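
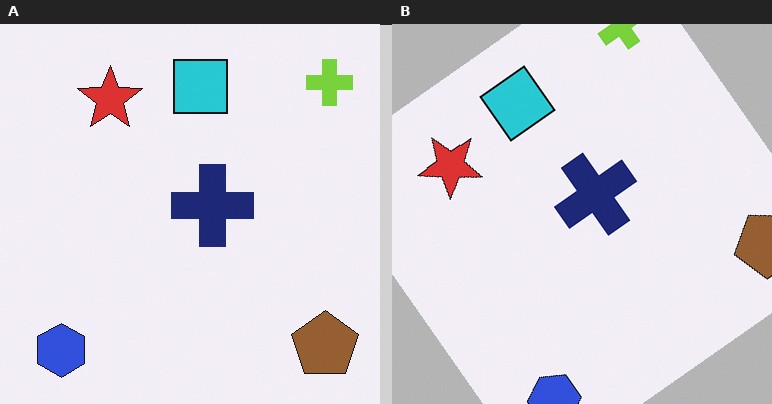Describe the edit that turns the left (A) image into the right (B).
It was rotated counter-clockwise by a large amount — several tens of degrees.

Every shape is tilted by the same angle and the image corners show triangular fill wedges — a whole-image rotation by a non-right angle.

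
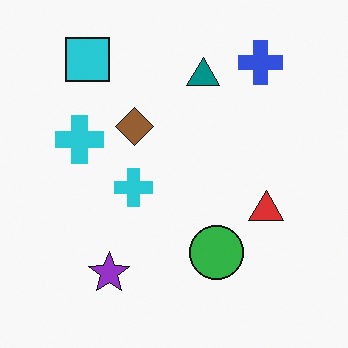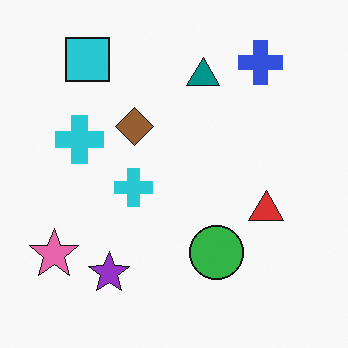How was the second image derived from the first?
This is the original image overlaid with an additional pink star.

A pink star appears in the second image that is absent from the first.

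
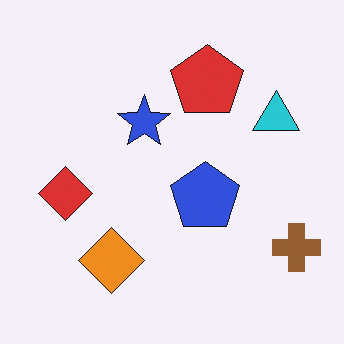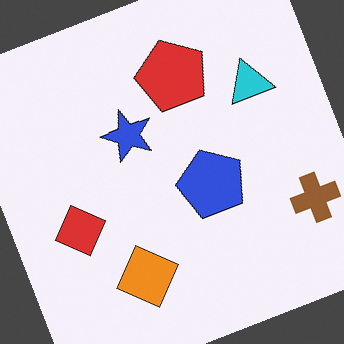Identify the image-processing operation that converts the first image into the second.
The second image is the first rotated counter-clockwise by a moderate amount.

Every shape is tilted by the same angle and the image corners show triangular fill wedges — a whole-image rotation by a non-right angle.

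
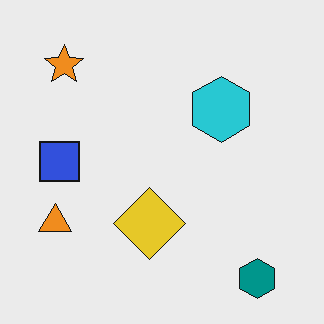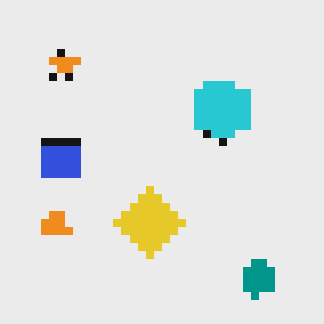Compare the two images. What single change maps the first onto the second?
The image was moderately pixelated.

Shapes are reduced to large square blocks; fine edges and outlines are lost — a downscale-then-upscale (mosaic) effect.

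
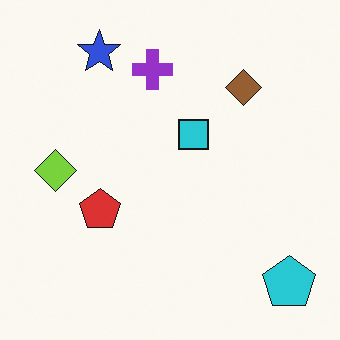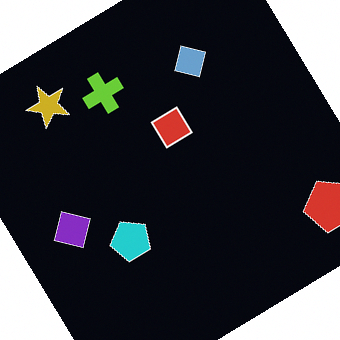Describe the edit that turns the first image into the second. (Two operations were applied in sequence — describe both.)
The image was rotated counter-clockwise by a large amount — several tens of degrees, then color-inverted (negative).

Every shape is tilted by the same angle and the image corners show triangular fill wedges — a whole-image rotation by a non-right angle. The light background has become dark and every shape's color is its complement — a photographic negative.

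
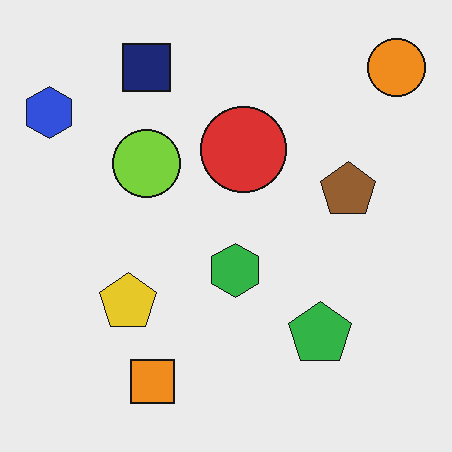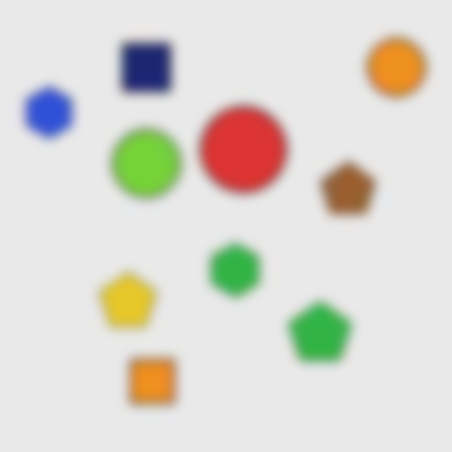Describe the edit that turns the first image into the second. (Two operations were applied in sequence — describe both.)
It was heavily JPEG-compressed with obvious blocking artifacts, then heavily blurred.

Blocky 8×8 compression artifacts appear around shape edges and the flat background shows ringing — characteristic JPEG degradation. Shape edges and outlines are uniformly softened across the whole image.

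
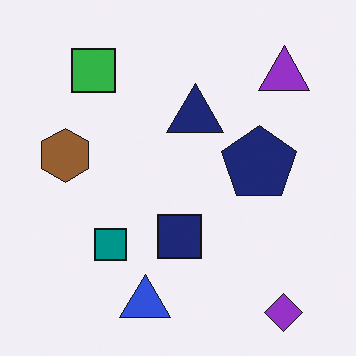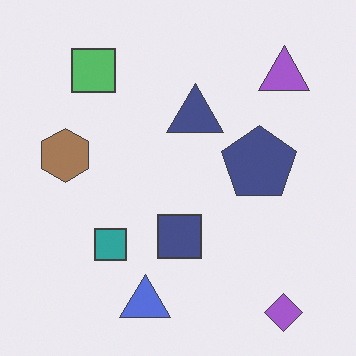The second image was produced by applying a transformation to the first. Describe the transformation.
The image was given slightly reduced contrast.

Tones are pushed toward mid-grey across the whole image — a global contrast change.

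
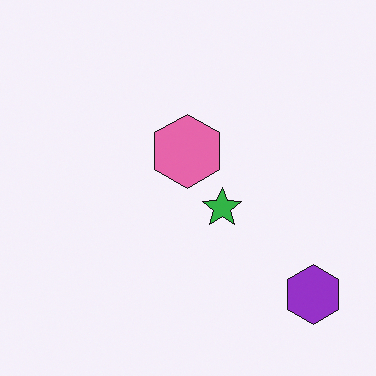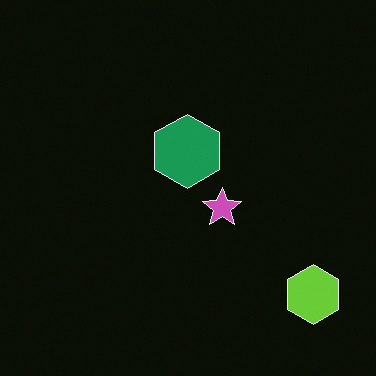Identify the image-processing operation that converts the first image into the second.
The transformation is: color-inverted (negative).

The light background has become dark and every shape's color is its complement — a photographic negative.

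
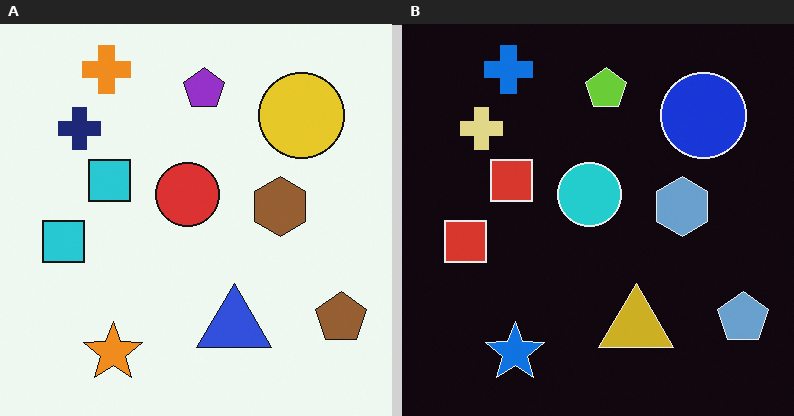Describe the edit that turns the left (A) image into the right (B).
It was color-inverted (negative).

The light background has become dark and every shape's color is its complement — a photographic negative.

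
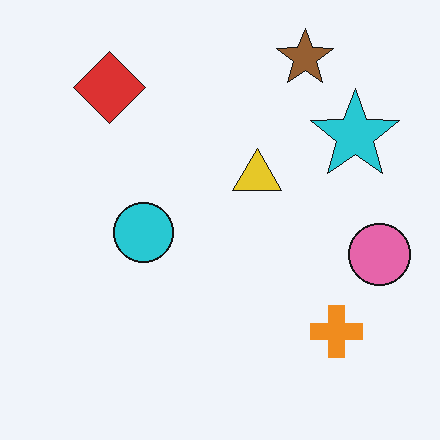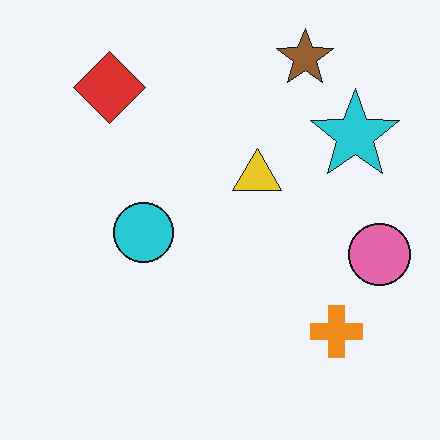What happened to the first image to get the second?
It was given moderate JPEG compression.

Blocky 8×8 compression artifacts appear around shape edges and the flat background shows ringing — characteristic JPEG degradation.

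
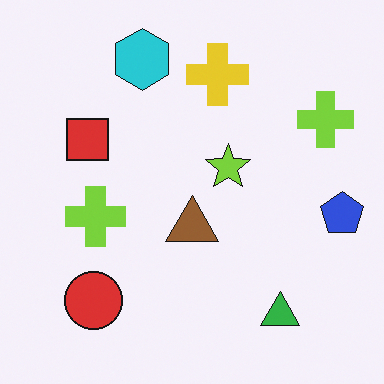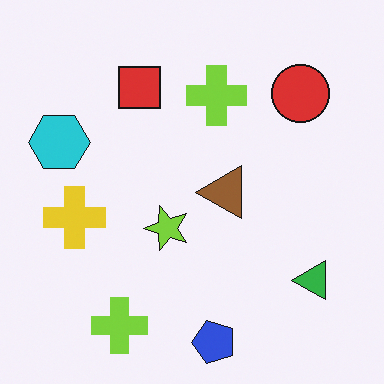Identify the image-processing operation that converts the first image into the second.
Transposed (reflected across the top-left ↔ bottom-right diagonal).

Shapes have swapped their row and column positions — what was in the top-right is now in the bottom-left — a diagonal reflection.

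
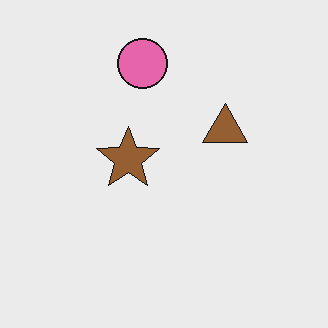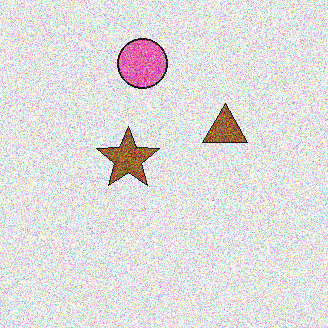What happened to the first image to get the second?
This is the original image degraded with strong gaussian noise.

Random speckle covers the whole image, including the flat background.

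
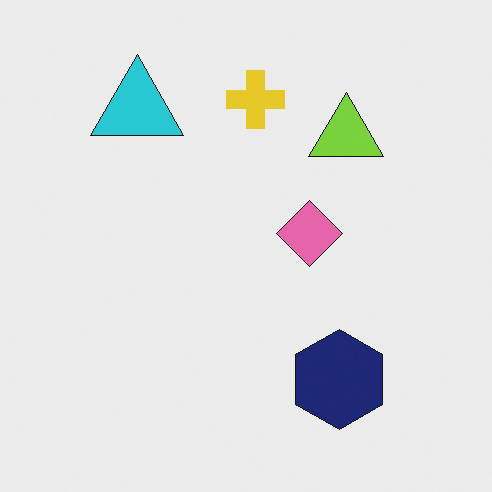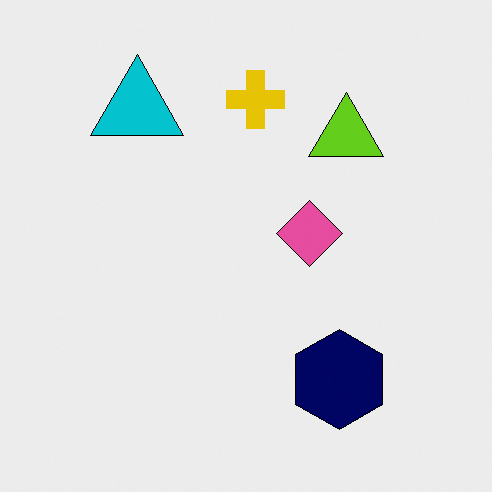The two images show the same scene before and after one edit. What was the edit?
The second image is the first given slightly increased contrast.

Tones are pushed away from mid-grey across the whole image — a global contrast change.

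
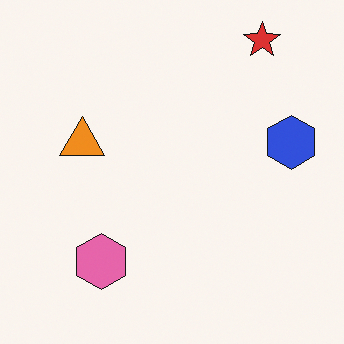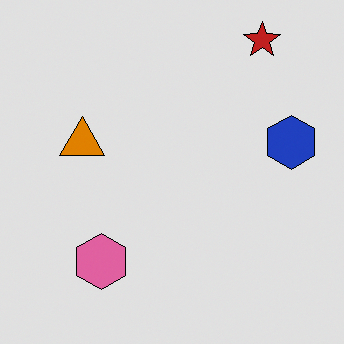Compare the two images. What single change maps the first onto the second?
The image was posterized to a reduced palette.

Each flat color has snapped to a coarser quantized level — most visibly, the near-white background has dropped to a flat grey.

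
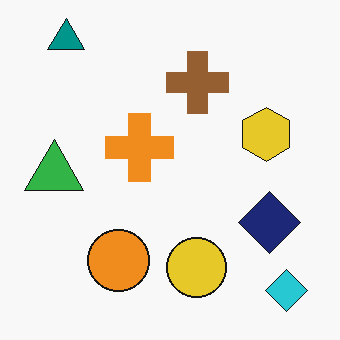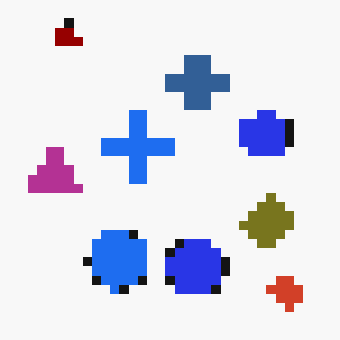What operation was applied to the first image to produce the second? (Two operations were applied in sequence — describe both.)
The image was hue-shifted through roughly half the color wheel, then coarsely pixelated.

Every shape's color has rotated by the same amount around the hue wheel — a uniform hue shift. Shapes are reduced to large square blocks; fine edges and outlines are lost — a downscale-then-upscale (mosaic) effect.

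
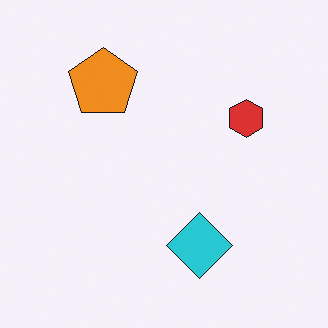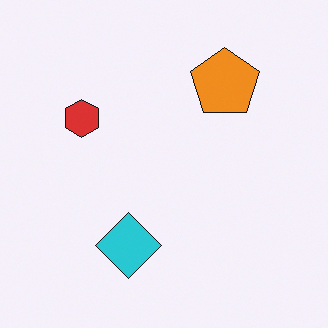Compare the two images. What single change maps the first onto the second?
The image was flipped horizontally (left ↔ right).

The red hexagon is in the right of the first image and the left of the second — shapes on opposite sides of the vertical midline have swapped in a mirror flip.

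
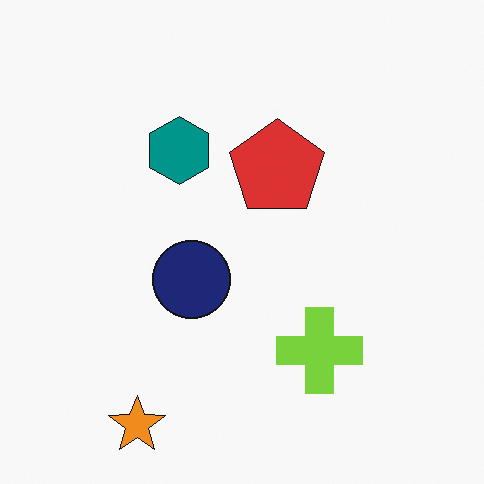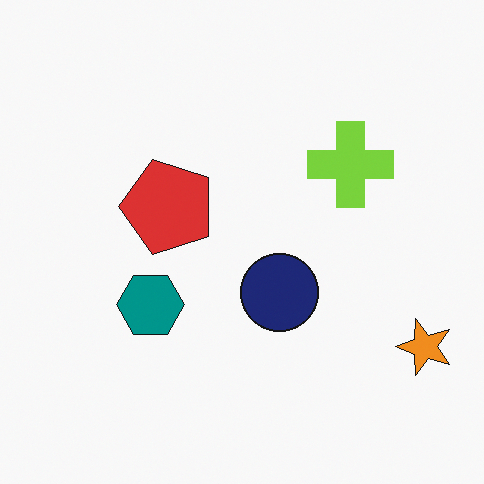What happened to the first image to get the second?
The second image is the first rotated 90° counter-clockwise.

The orange star sits in the bottom-left of the first image and the bottom-right of the second — consistent with a whole-image 90° counter-clockwise rotation.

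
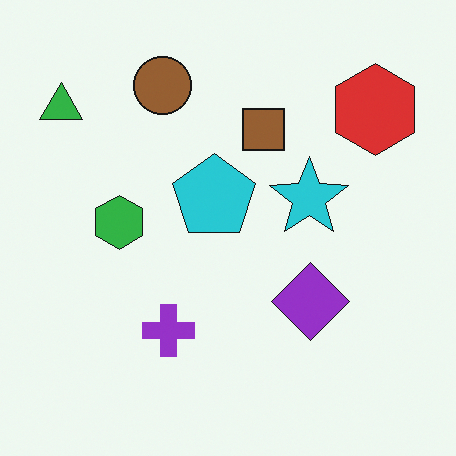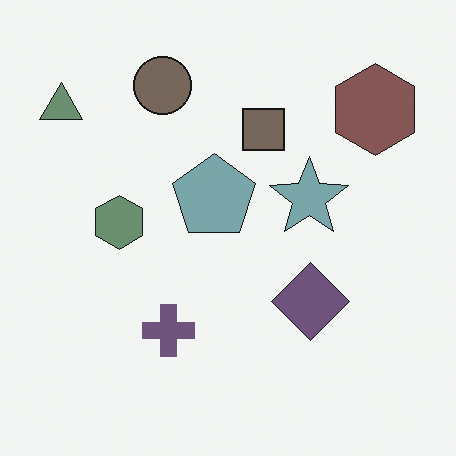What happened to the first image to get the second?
The second image is the first made much more muted (saturation change).

All colors are more muted and greyish — a global saturation change.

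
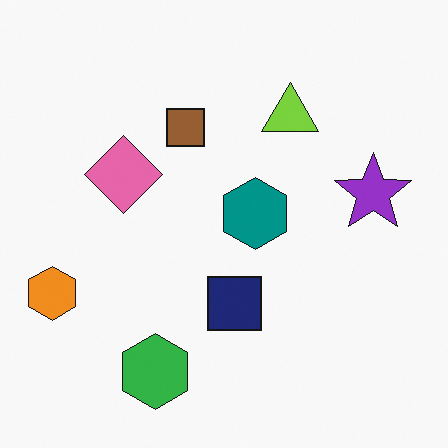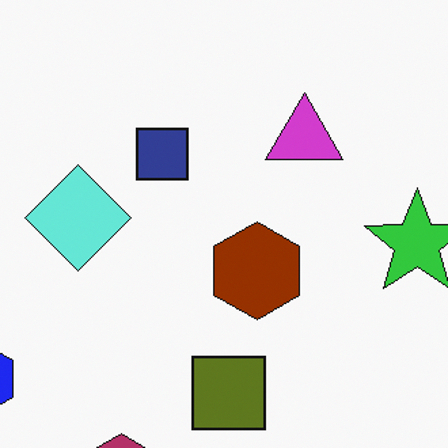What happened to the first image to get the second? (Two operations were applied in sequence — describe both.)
The transformation is: hue-shifted by a large amount, then cropped slightly and scaled back up.

Every shape's color has rotated by the same amount around the hue wheel — a uniform hue shift. The visible shapes are larger and the field of view is narrower; shapes near the original edges may be partly or wholly outside the frame — a crop-and-rescale.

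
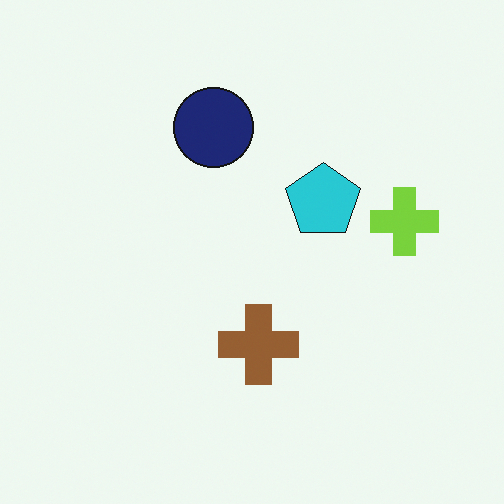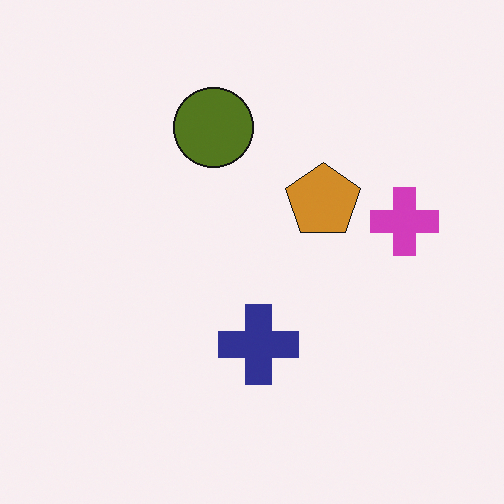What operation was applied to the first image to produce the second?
This is the original image hue-shifted by a large amount.

Every shape's color has rotated by the same amount around the hue wheel — a uniform hue shift.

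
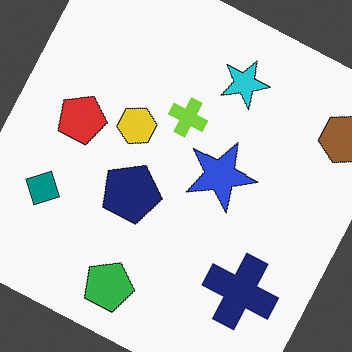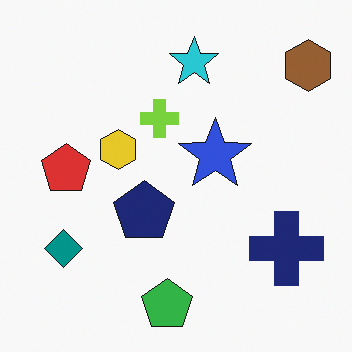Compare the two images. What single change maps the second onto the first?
The first image is the second rotated clockwise by a clearly visible amount.

Every shape is tilted by the same angle and the image corners show triangular fill wedges — a whole-image rotation by a non-right angle.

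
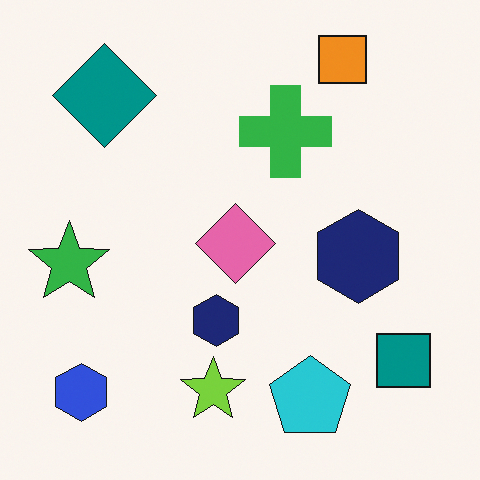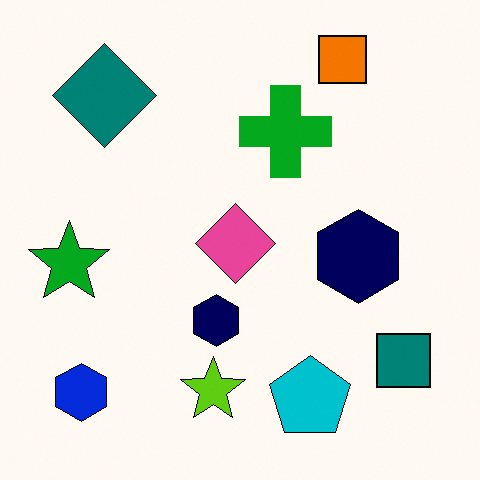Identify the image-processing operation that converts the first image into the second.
This is the original image given slightly increased contrast.

Tones are pushed away from mid-grey across the whole image — a global contrast change.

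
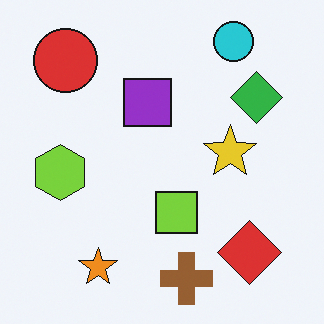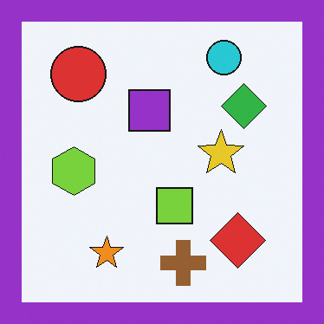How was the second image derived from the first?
It was framed with a purple border.

A solid purple frame runs around the edge of the second image, with the content slightly shrunk inside it.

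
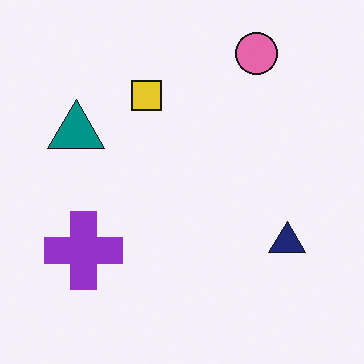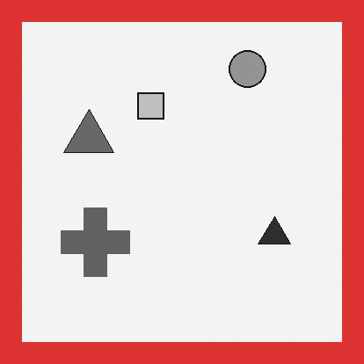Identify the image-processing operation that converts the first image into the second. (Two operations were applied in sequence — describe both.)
The second image is the first converted to grayscale, then framed with a red border.

All color is removed — every shape is now a shade of grey. A solid red frame runs around the edge of the second image, with the content slightly shrunk inside it.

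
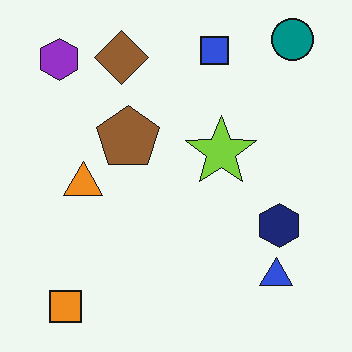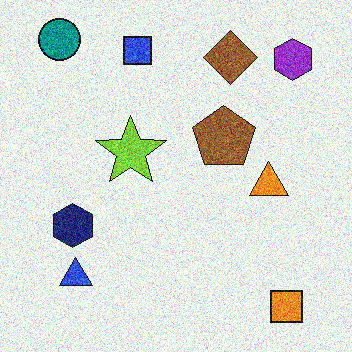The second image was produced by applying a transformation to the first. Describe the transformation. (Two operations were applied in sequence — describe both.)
It was flipped horizontally (left ↔ right), then degraded with a thick layer of grain.

The purple hexagon is in the top-left of the first image and the top-right of the second — shapes on opposite sides of the vertical midline have swapped in a mirror flip. Random speckle covers the whole image, including the flat background.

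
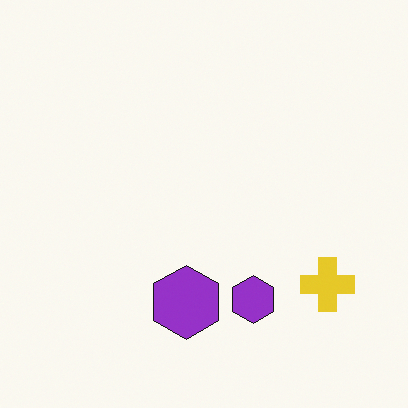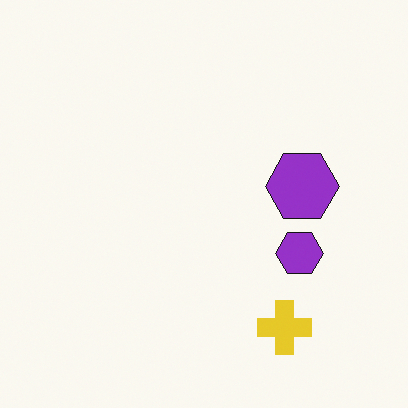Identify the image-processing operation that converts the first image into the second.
The transformation is: transposed (reflected across the top-left ↔ bottom-right diagonal).

Shapes have swapped their row and column positions — what was in the top-right is now in the bottom-left — a diagonal reflection.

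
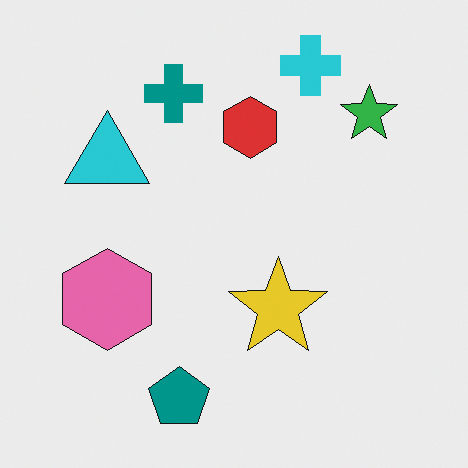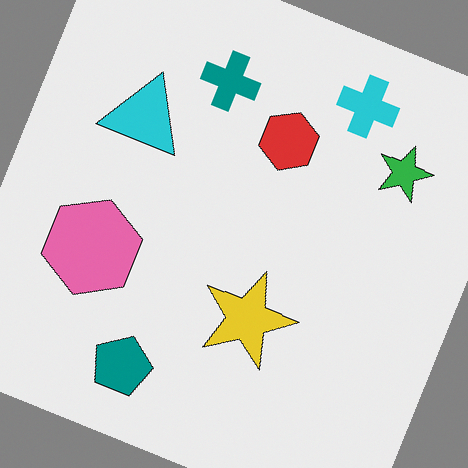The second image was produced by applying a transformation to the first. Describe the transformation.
It was rotated clockwise by a clearly visible amount.

Every shape is tilted by the same angle and the image corners show triangular fill wedges — a whole-image rotation by a non-right angle.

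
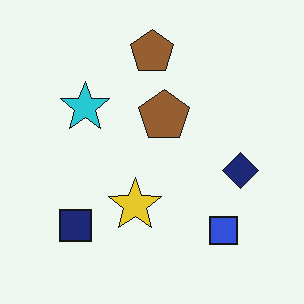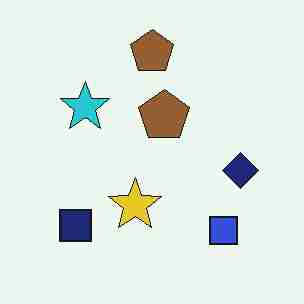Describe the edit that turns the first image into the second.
The image was degraded with heavy JPEG compression.

Blocky 8×8 compression artifacts appear around shape edges and the flat background shows ringing — characteristic JPEG degradation.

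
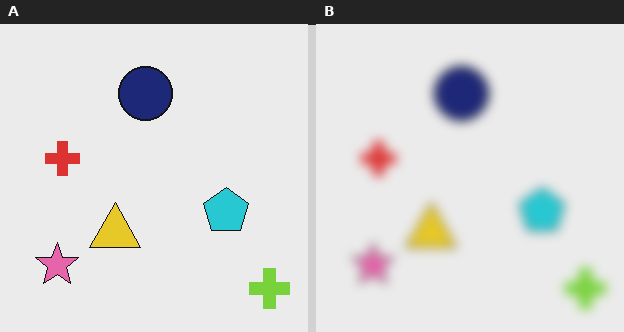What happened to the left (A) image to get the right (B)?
The image was strongly gaussian-blurred.

Shape edges and outlines are uniformly softened across the whole image.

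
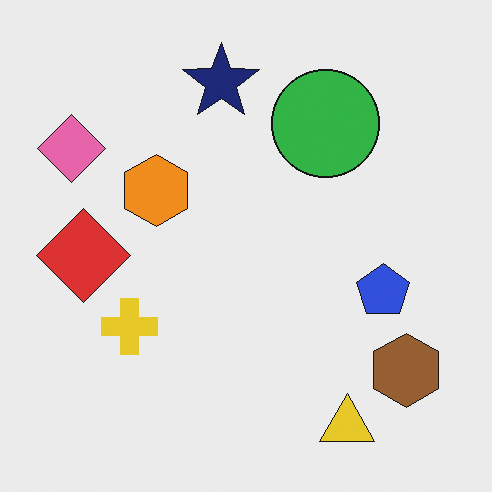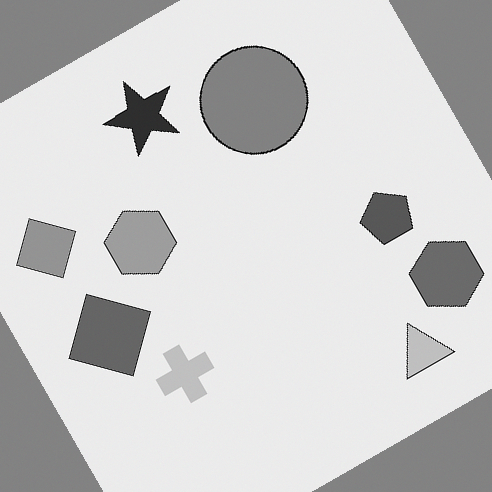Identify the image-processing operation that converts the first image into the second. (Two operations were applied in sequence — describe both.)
Converted to grayscale, then rotated counter-clockwise by a clearly visible amount.

All color is removed — every shape is now a shade of grey. Every shape is tilted by the same angle and the image corners show triangular fill wedges — a whole-image rotation by a non-right angle.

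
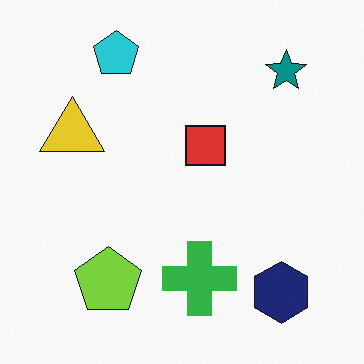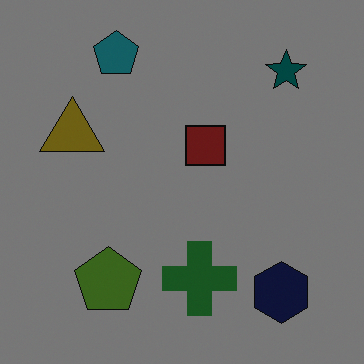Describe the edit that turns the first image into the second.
Darkened a lot.

Every pixel — background and shapes alike — is uniformly darkened.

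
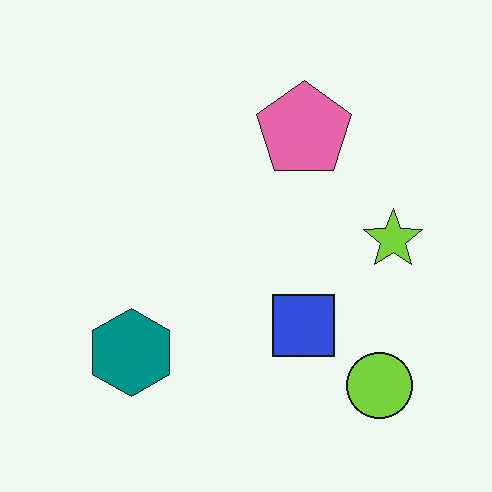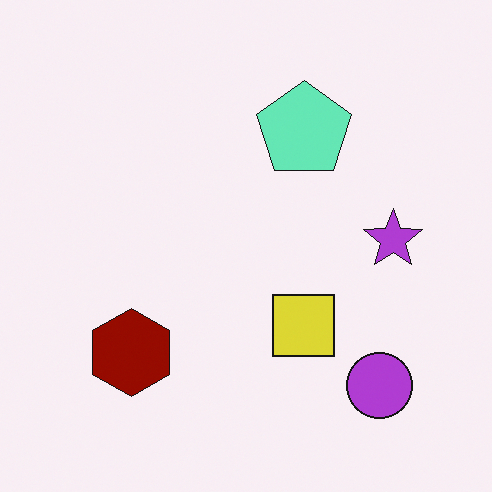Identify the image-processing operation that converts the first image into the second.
This is the original image hue-shifted by a large amount.

Every shape's color has rotated by the same amount around the hue wheel — a uniform hue shift.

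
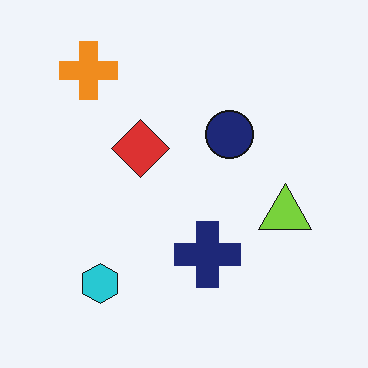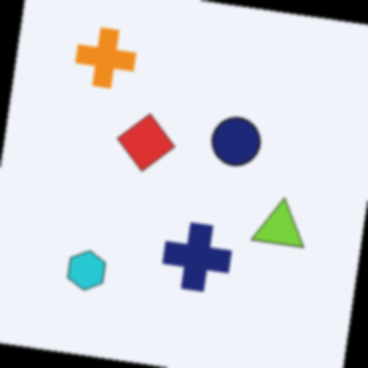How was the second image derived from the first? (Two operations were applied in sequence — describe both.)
Rotated clockwise by a few degrees, then given a subtle gaussian blur.

Every shape is tilted by the same angle and the image corners show triangular fill wedges — a whole-image rotation by a non-right angle. Shape edges and outlines are uniformly softened across the whole image.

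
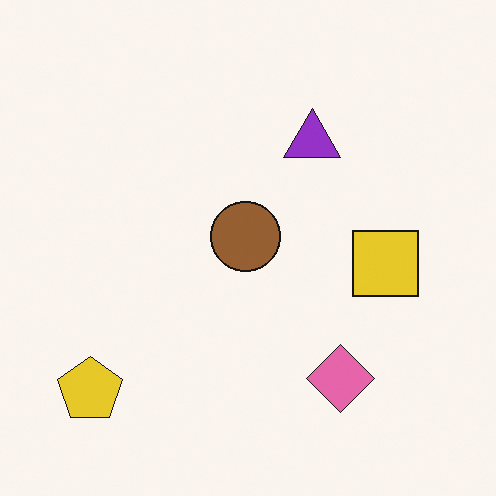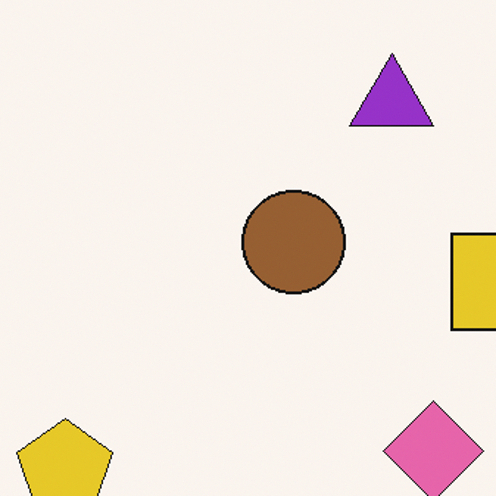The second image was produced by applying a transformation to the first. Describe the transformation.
This is the original image cropped slightly and scaled back up.

The visible shapes are larger and the field of view is narrower; shapes near the original edges may be partly or wholly outside the frame — a crop-and-rescale.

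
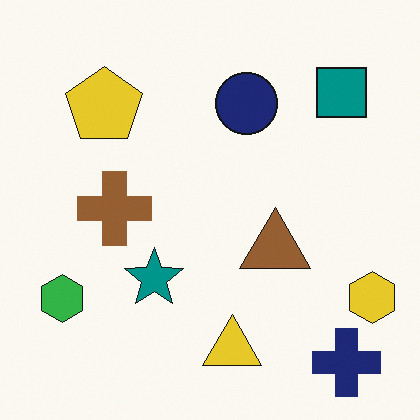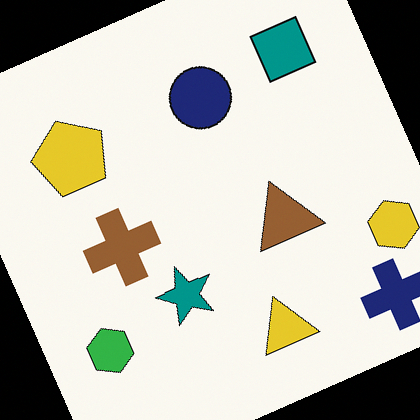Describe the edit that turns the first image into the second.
This is the original image rotated counter-clockwise by a moderate amount.

Every shape is tilted by the same angle and the image corners show triangular fill wedges — a whole-image rotation by a non-right angle.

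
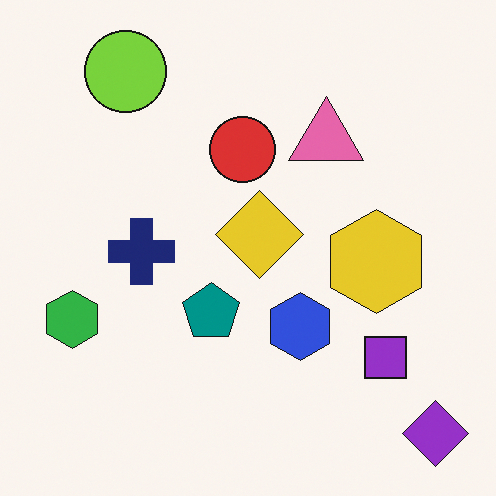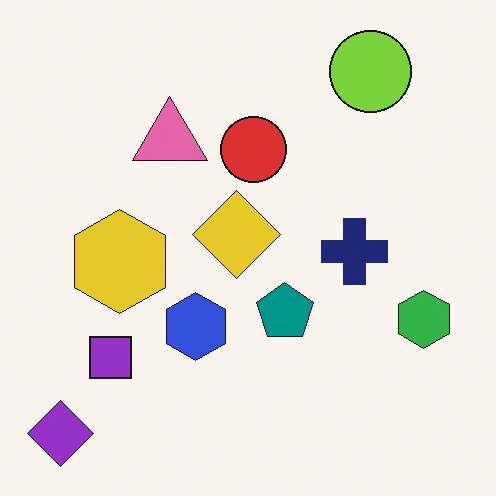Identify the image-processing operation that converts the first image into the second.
This is the original image flipped horizontally (left ↔ right).

The purple diamond is in the bottom-right of the first image and the bottom-left of the second — shapes on opposite sides of the vertical midline have swapped in a mirror flip.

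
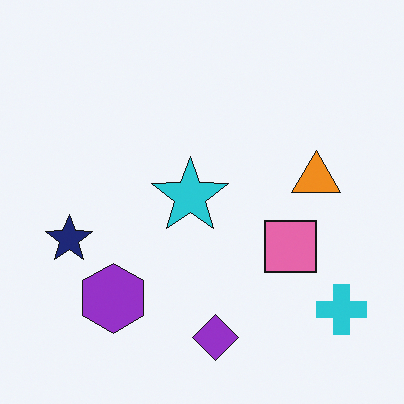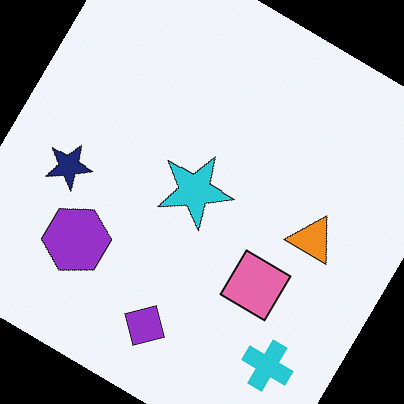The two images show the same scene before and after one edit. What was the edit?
It was rotated clockwise by a large amount — several tens of degrees.

Every shape is tilted by the same angle and the image corners show triangular fill wedges — a whole-image rotation by a non-right angle.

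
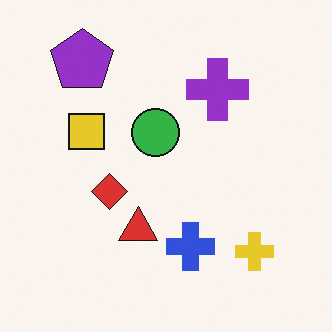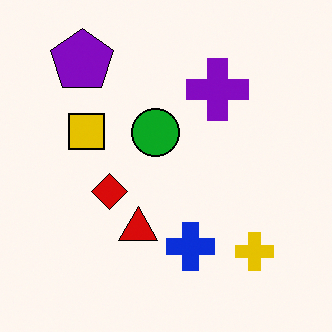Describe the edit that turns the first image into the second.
The transformation is: given slightly increased contrast.

Tones are pushed away from mid-grey across the whole image — a global contrast change.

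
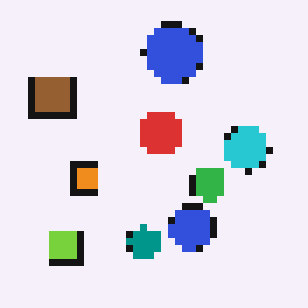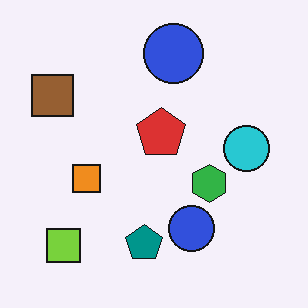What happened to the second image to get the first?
The image was moderately pixelated.

Shapes are reduced to large square blocks; fine edges and outlines are lost — a downscale-then-upscale (mosaic) effect.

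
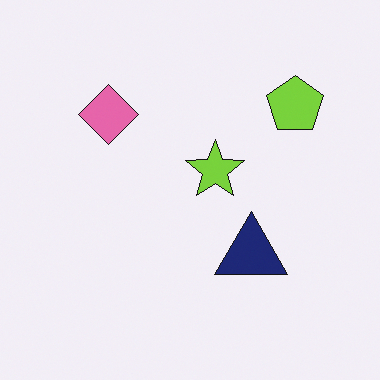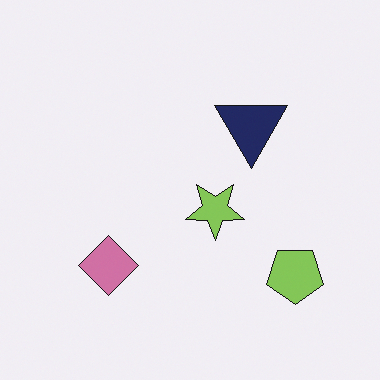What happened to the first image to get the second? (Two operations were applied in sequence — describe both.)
The second image is the first slightly desaturated, then flipped vertically (top ↔ bottom).

All colors are more muted and greyish — a global saturation change. The lime pentagon is in the top-right of the first image and the bottom-right of the second — shapes on opposite sides of the horizontal midline have swapped in a mirror flip.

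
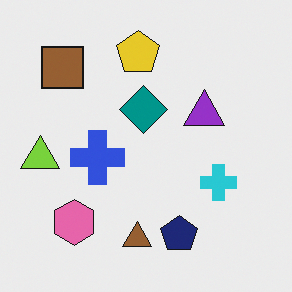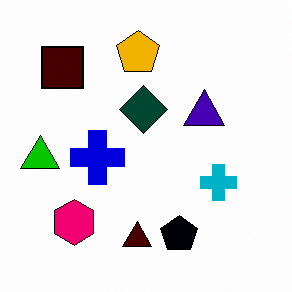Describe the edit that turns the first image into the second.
The second image is the first given much higher contrast.

Tones are pushed away from mid-grey across the whole image — a global contrast change.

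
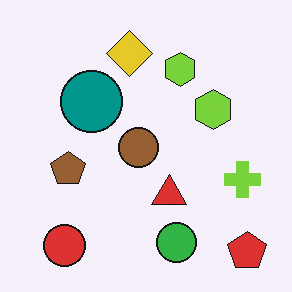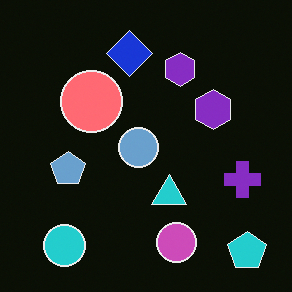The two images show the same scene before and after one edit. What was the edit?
The image was color-inverted (negative).

The light background has become dark and every shape's color is its complement — a photographic negative.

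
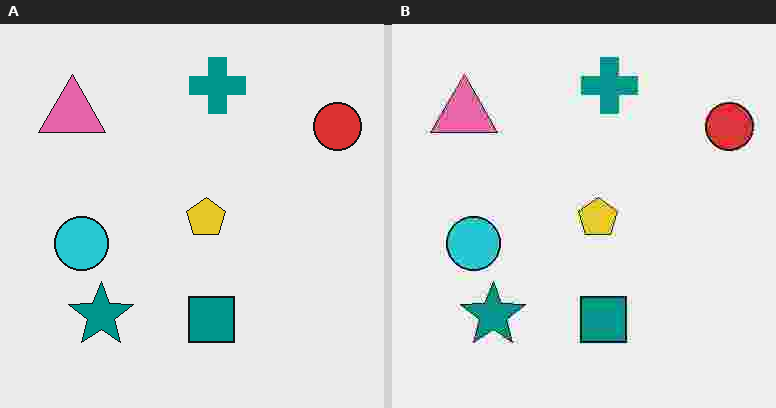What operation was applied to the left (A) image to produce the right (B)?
This is the original image degraded with heavy JPEG compression.

Blocky 8×8 compression artifacts appear around shape edges and the flat background shows ringing — characteristic JPEG degradation.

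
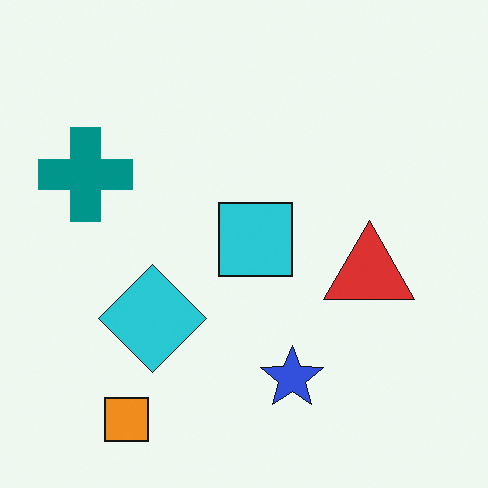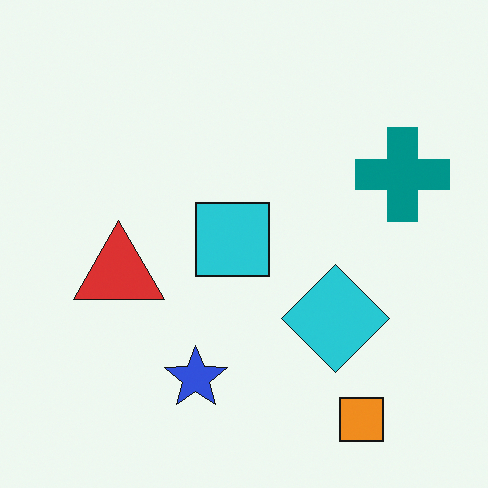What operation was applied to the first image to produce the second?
Flipped horizontally (left ↔ right).

The teal cross is in the left of the first image and the right of the second — shapes on opposite sides of the vertical midline have swapped in a mirror flip.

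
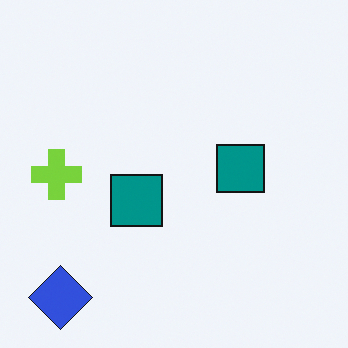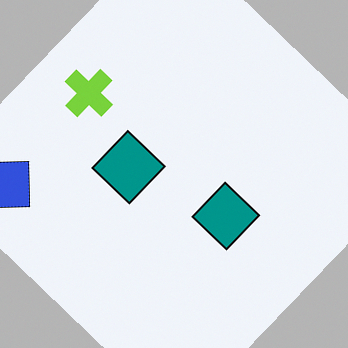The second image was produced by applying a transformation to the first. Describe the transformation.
The transformation is: rotated clockwise by a large amount — several tens of degrees.

Every shape is tilted by the same angle and the image corners show triangular fill wedges — a whole-image rotation by a non-right angle.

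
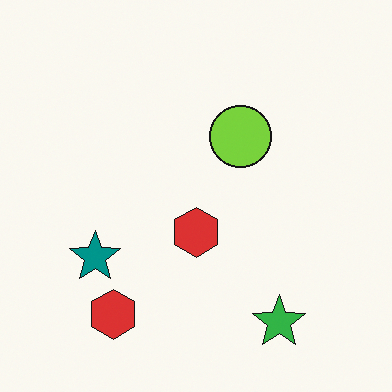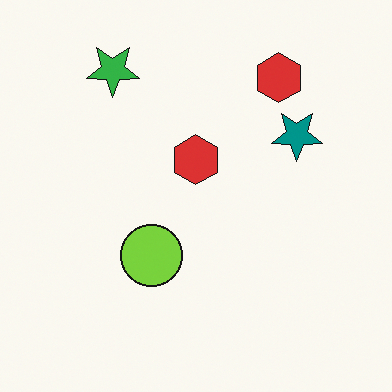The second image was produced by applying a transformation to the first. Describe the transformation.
The image was rotated 180°.

The green star sits in the bottom-right of the first image and the top-left of the second — consistent with a whole-image 180° rotation.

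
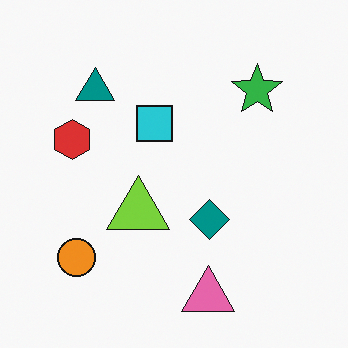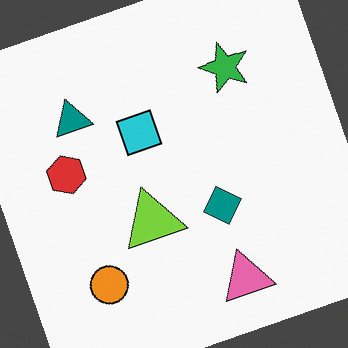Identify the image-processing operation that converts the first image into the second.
The image was rotated counter-clockwise by a moderate amount.

Every shape is tilted by the same angle and the image corners show triangular fill wedges — a whole-image rotation by a non-right angle.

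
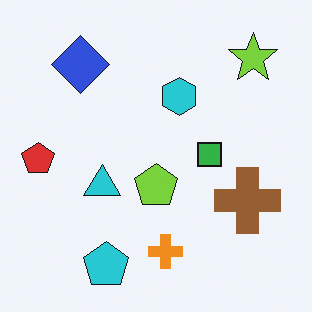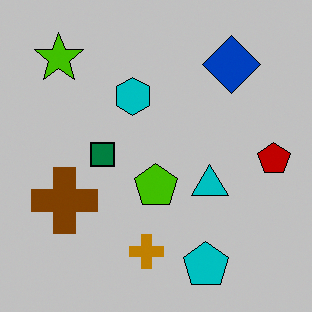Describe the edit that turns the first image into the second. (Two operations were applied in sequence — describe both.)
The transformation is: flipped horizontally (left ↔ right), then aggressively posterized.

The red pentagon is in the left of the first image and the right of the second — shapes on opposite sides of the vertical midline have swapped in a mirror flip. Each flat color has snapped to a coarser quantized level — most visibly, the near-white background has dropped to a flat grey.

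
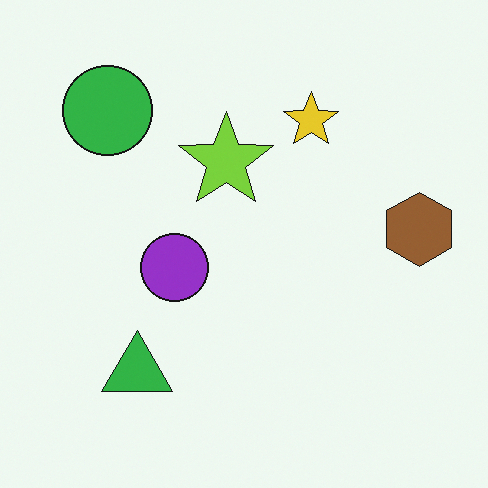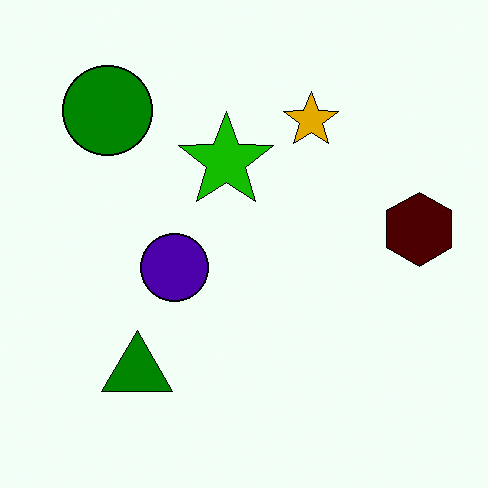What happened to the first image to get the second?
The image was boosted in contrast.

Tones are pushed away from mid-grey across the whole image — a global contrast change.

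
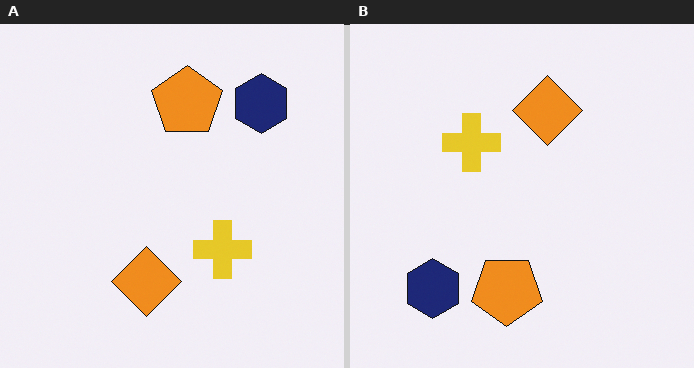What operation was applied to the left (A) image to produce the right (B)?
It was rotated 180°.

The navy hexagon sits in the top-right of the left (A) image and the bottom-left of the right (B) — consistent with a whole-image 180° rotation.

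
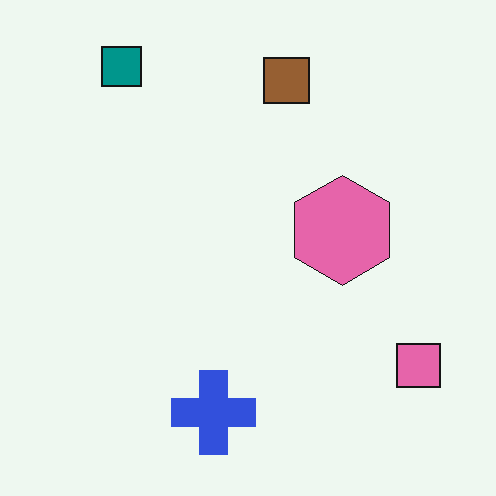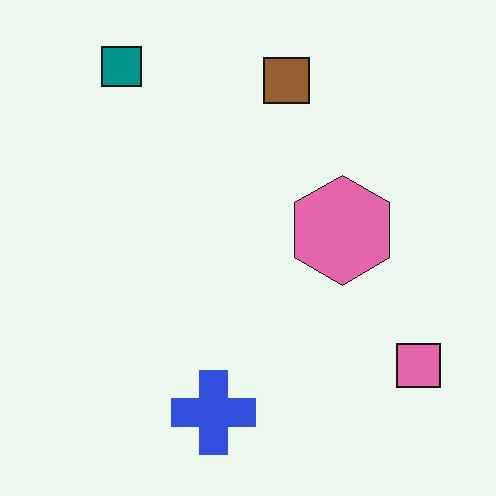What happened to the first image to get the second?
The transformation is: given moderate JPEG compression.

Blocky 8×8 compression artifacts appear around shape edges and the flat background shows ringing — characteristic JPEG degradation.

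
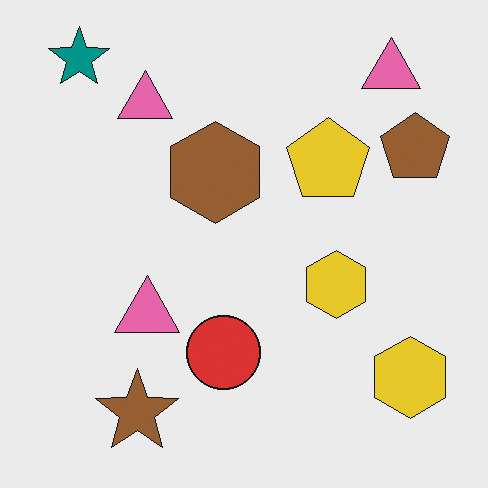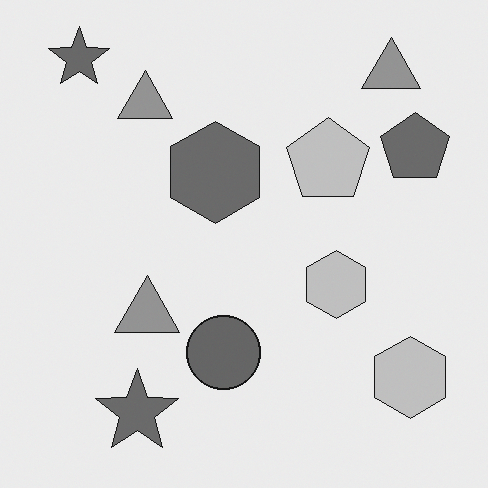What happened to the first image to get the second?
This is the original image converted to grayscale.

All color is removed — every shape is now a shade of grey.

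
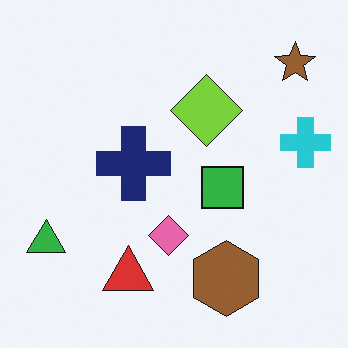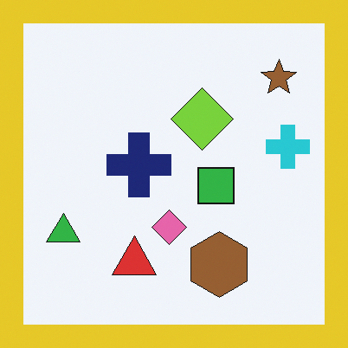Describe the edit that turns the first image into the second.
Framed with a yellow border.

A solid yellow frame runs around the edge of the second image, with the content slightly shrunk inside it.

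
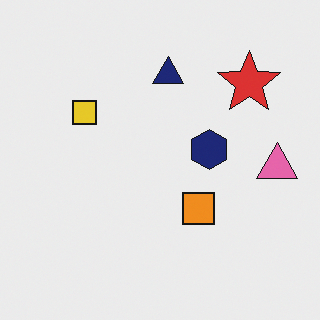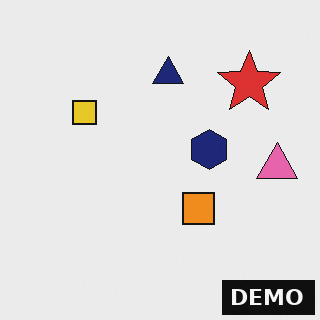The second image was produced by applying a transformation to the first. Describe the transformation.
The second image is the first watermarked with the text "DEMO" in the lower-right corner.

A dark label reading "DEMO" appears in the lower-right corner.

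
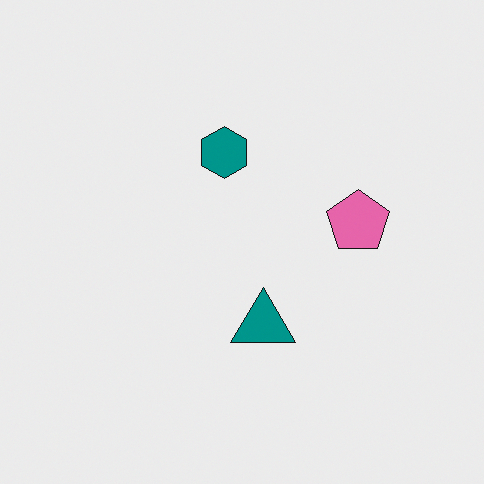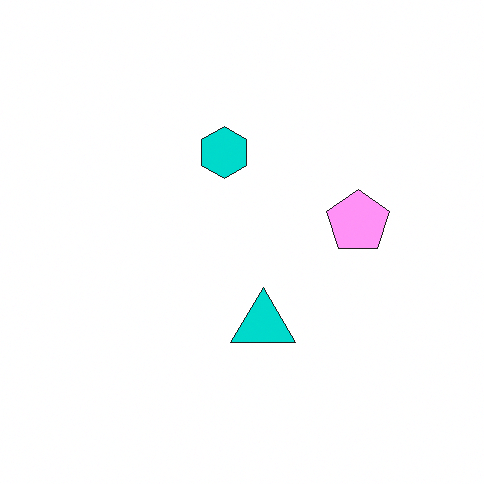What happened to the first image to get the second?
The image was brightened a lot.

Every pixel — background and shapes alike — is uniformly brightened.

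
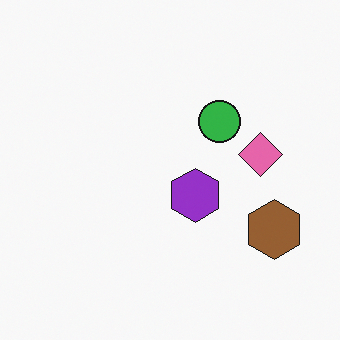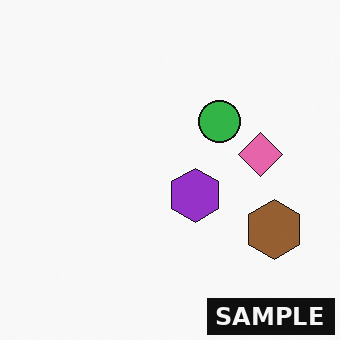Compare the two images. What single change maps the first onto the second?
This is the original image watermarked with the text "SAMPLE" in the lower-right corner.

A dark label reading "SAMPLE" appears in the lower-right corner.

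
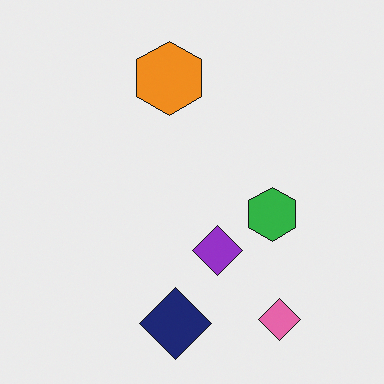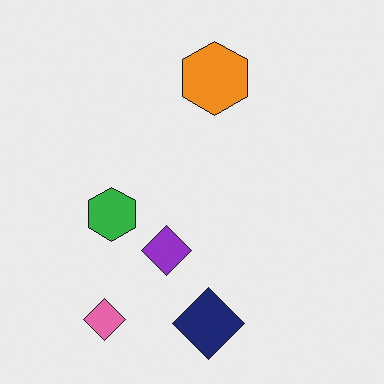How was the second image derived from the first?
The second image is the first flipped horizontally (left ↔ right).

The pink diamond is in the bottom-right of the first image and the bottom-left of the second — shapes on opposite sides of the vertical midline have swapped in a mirror flip.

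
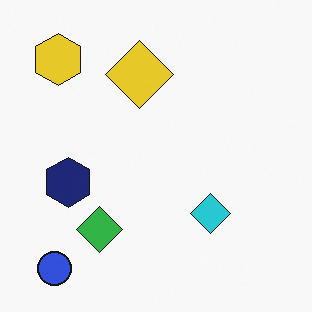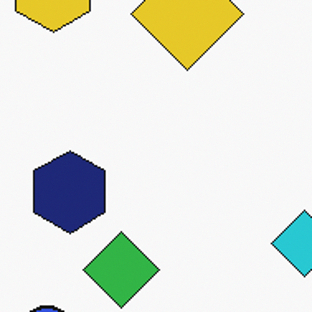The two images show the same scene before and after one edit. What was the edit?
The image was cropped tightly and scaled back up.

The visible shapes are larger and the field of view is narrower; shapes near the original edges may be partly or wholly outside the frame — a crop-and-rescale.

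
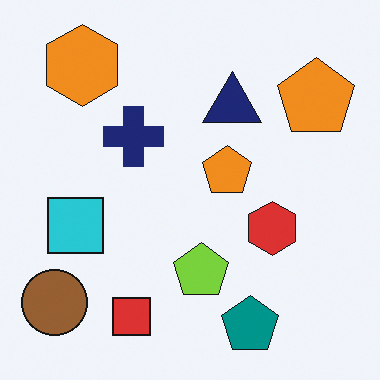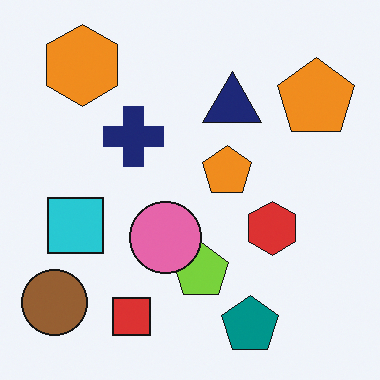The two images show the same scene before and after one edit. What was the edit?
It was overlaid with an additional pink circle.

A pink circle appears in the second image that is absent from the first.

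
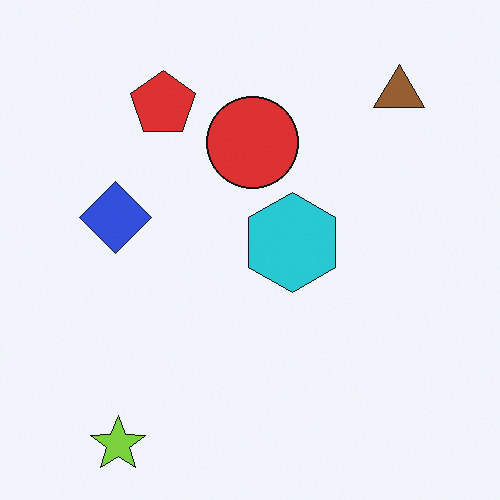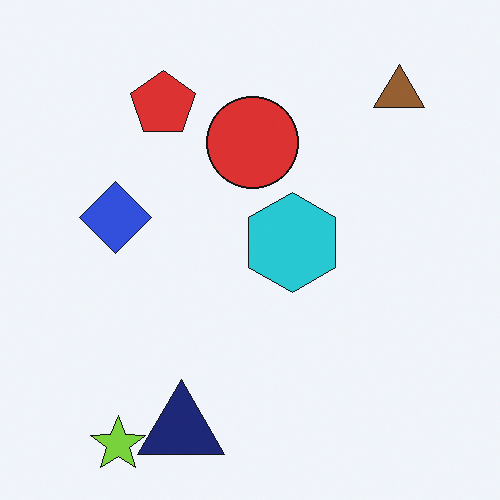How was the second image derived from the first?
The transformation is: overlaid with an additional navy triangle.

A navy triangle appears in the second image that is absent from the first.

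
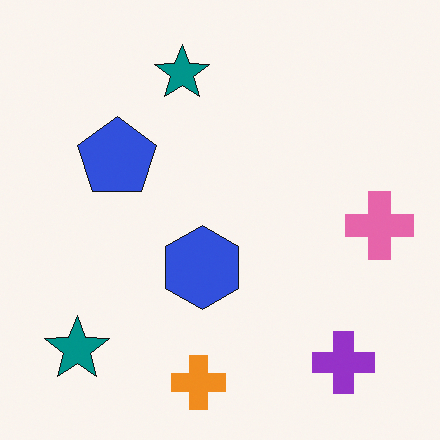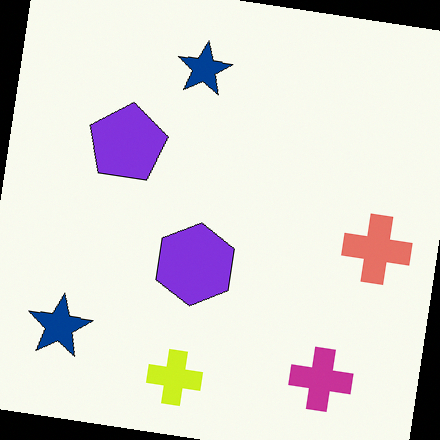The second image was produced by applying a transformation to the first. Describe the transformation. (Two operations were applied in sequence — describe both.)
The second image is the first rotated clockwise by a few degrees, then hue-shifted by a small amount.

Every shape is tilted by the same angle and the image corners show triangular fill wedges — a whole-image rotation by a non-right angle. Every shape's color has rotated by the same amount around the hue wheel — a uniform hue shift.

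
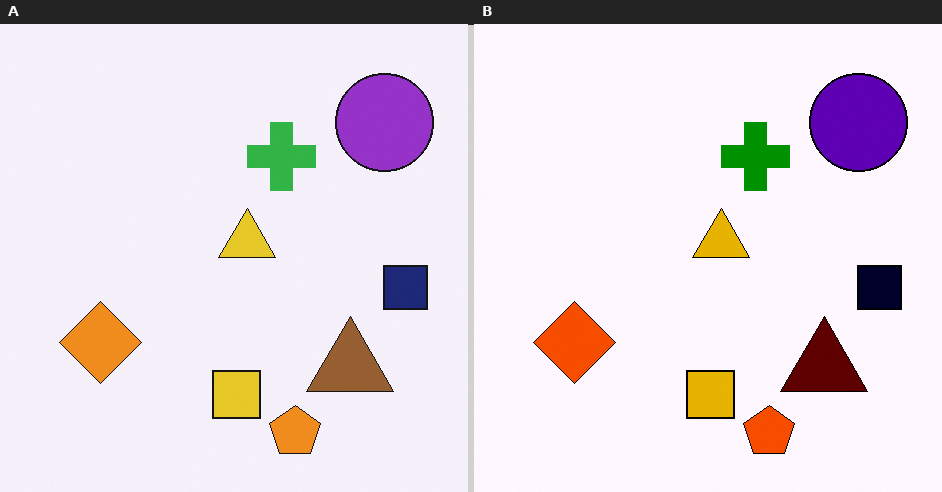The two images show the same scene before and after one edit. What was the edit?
This is the original image given much higher contrast.

Tones are pushed away from mid-grey across the whole image — a global contrast change.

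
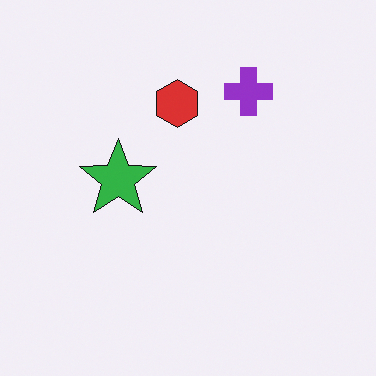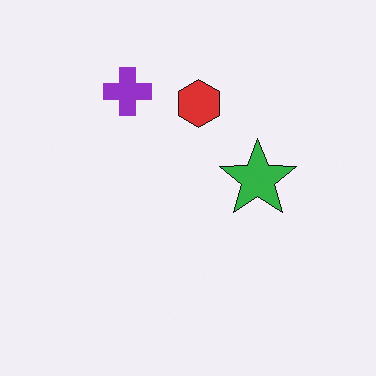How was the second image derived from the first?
The transformation is: flipped horizontally (left ↔ right).

The green star is in the left of the first image and the right of the second — shapes on opposite sides of the vertical midline have swapped in a mirror flip.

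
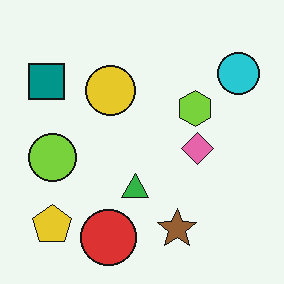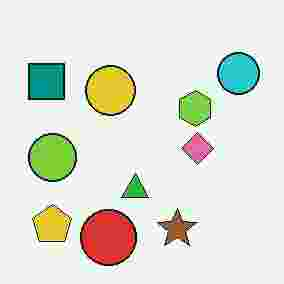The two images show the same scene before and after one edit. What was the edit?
This is the original image degraded with heavy JPEG compression.

Blocky 8×8 compression artifacts appear around shape edges and the flat background shows ringing — characteristic JPEG degradation.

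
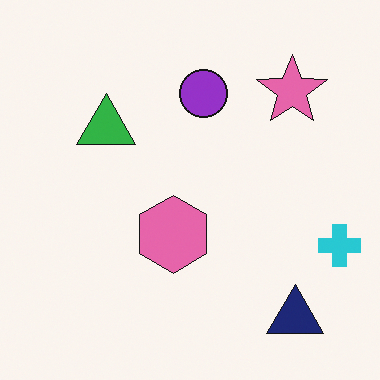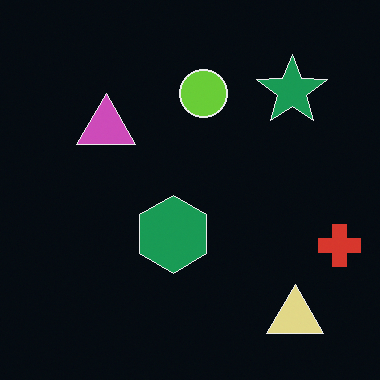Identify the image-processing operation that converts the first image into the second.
The image was color-inverted (negative).

The light background has become dark and every shape's color is its complement — a photographic negative.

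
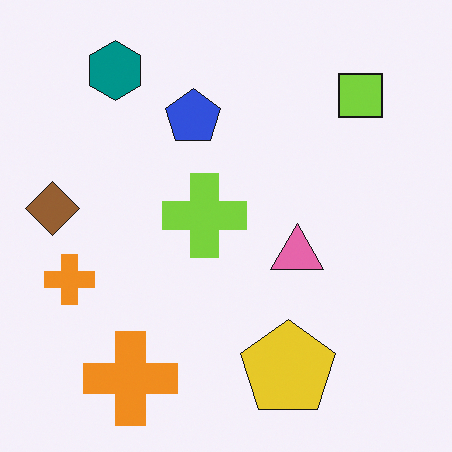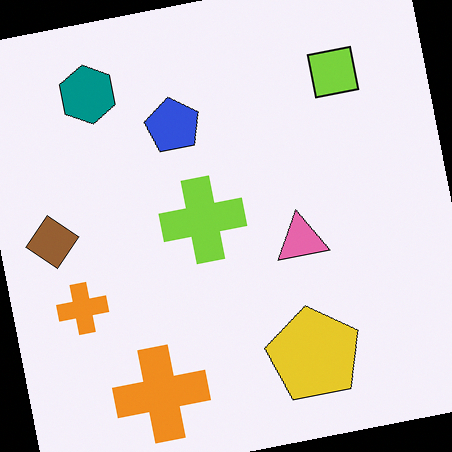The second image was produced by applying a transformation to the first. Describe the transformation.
The image was rotated counter-clockwise by a slight angle.

Every shape is tilted by the same angle and the image corners show triangular fill wedges — a whole-image rotation by a non-right angle.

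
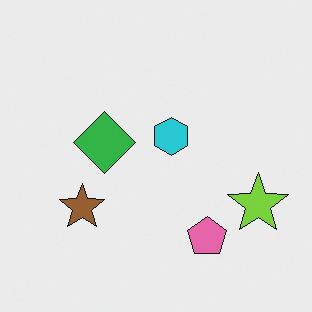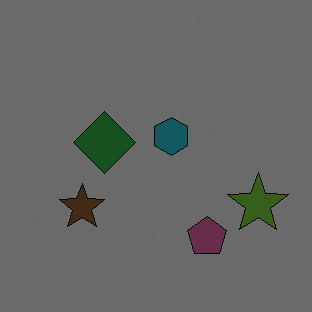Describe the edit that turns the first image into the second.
The second image is the first substantially darkened.

Every pixel — background and shapes alike — is uniformly darkened.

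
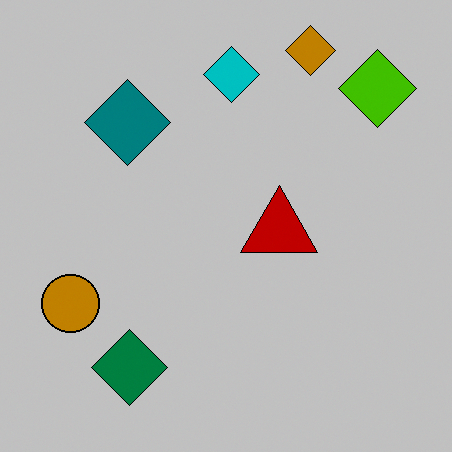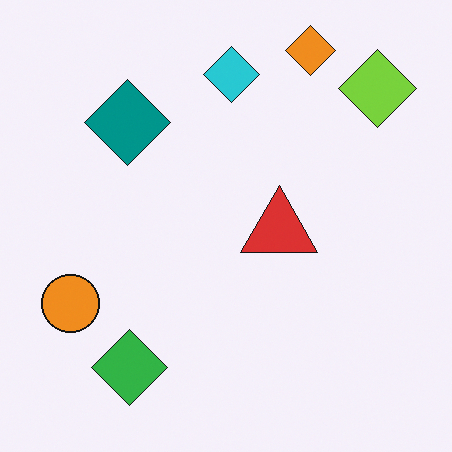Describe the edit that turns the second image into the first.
The transformation is: heavily posterized to just a handful of flat colors.

Each flat color has snapped to a coarser quantized level — most visibly, the near-white background has dropped to a flat grey.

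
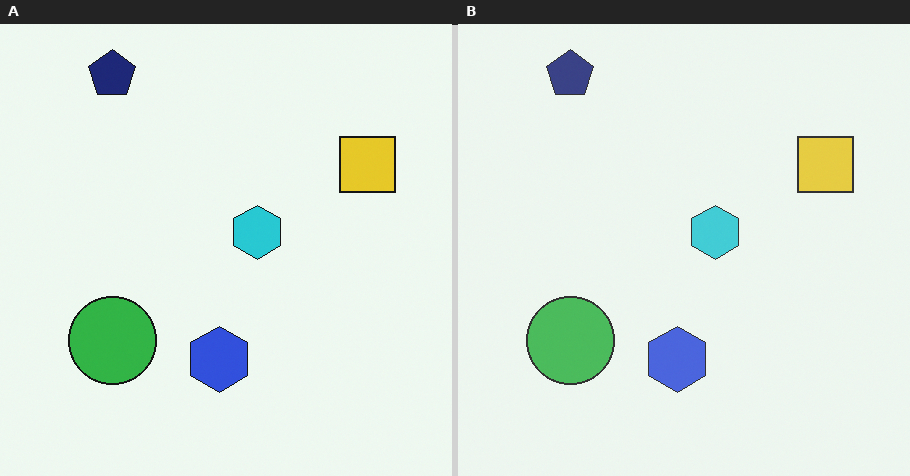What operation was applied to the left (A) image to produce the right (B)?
The right (B) image is the left (A) given slightly reduced contrast.

Tones are pushed toward mid-grey across the whole image — a global contrast change.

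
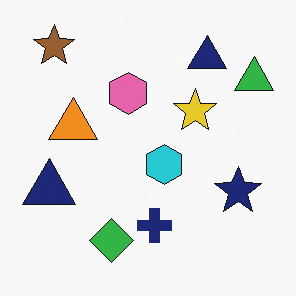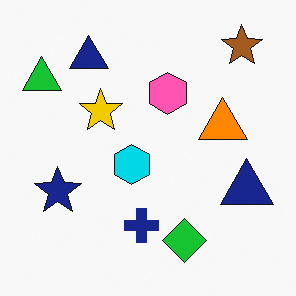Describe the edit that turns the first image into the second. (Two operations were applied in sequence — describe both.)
Flipped horizontally (left ↔ right), then slightly oversaturated.

The green triangle is in the top-right of the first image and the top-left of the second — shapes on opposite sides of the vertical midline have swapped in a mirror flip. All colors are more vivid — a global saturation change.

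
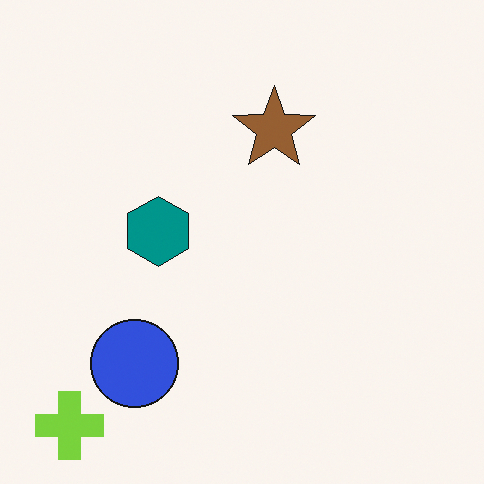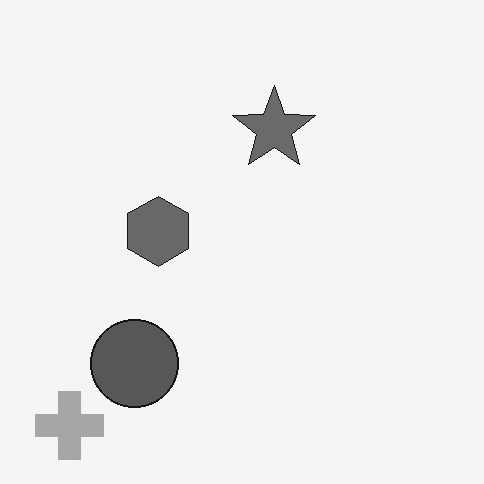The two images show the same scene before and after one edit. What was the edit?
It was converted to grayscale.

All color is removed — every shape is now a shade of grey.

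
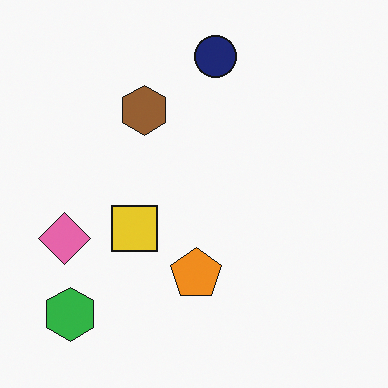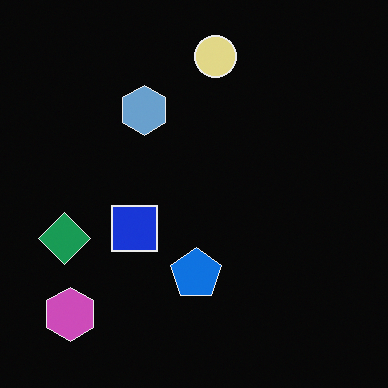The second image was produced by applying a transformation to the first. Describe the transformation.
This is the original image color-inverted (negative).

The light background has become dark and every shape's color is its complement — a photographic negative.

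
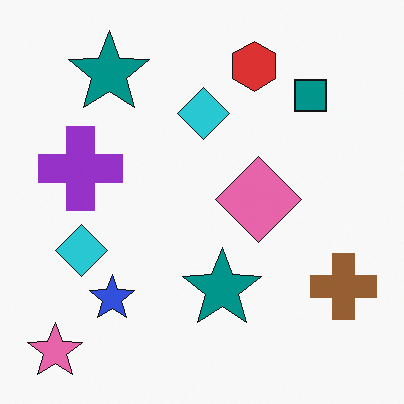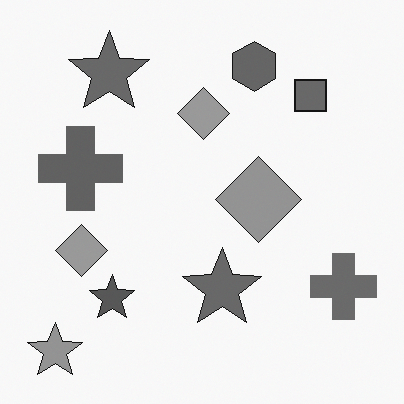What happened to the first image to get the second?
The second image is the first converted to grayscale.

All color is removed — every shape is now a shade of grey.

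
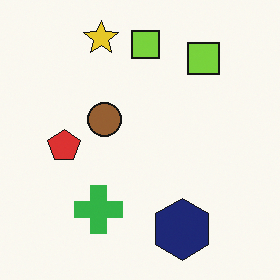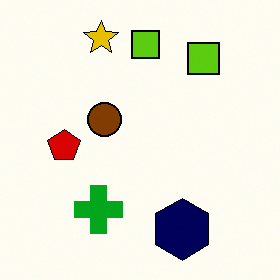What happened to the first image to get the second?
The second image is the first given slightly increased contrast.

Tones are pushed away from mid-grey across the whole image — a global contrast change.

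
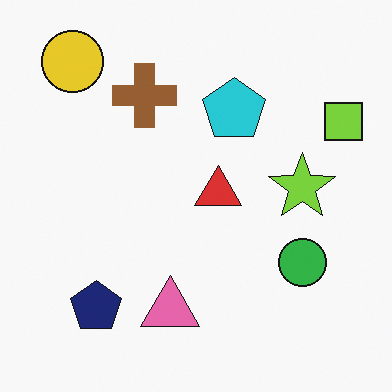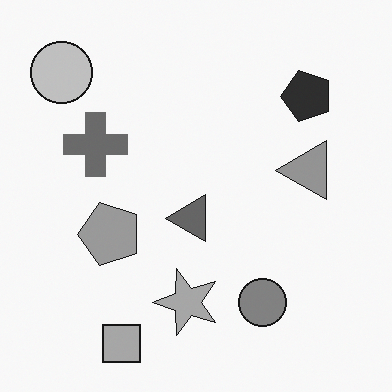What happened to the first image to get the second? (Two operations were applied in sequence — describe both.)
It was transposed (reflected across the top-left ↔ bottom-right diagonal), then converted to grayscale.

Shapes have swapped their row and column positions — what was in the top-right is now in the bottom-left — a diagonal reflection. All color is removed — every shape is now a shade of grey.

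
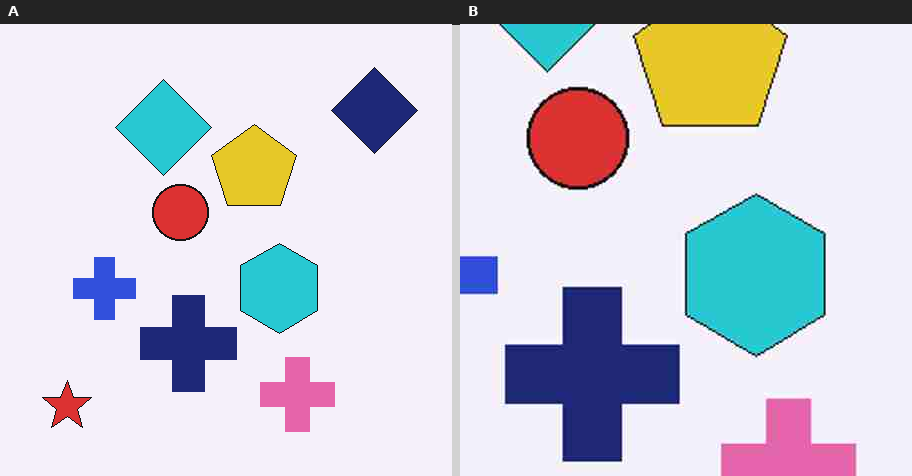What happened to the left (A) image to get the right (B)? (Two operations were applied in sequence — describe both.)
This is the original image cropped to a noticeably smaller region and rescaled, then degraded with heavy JPEG compression.

The visible shapes are larger and the field of view is narrower; shapes near the original edges may be partly or wholly outside the frame — a crop-and-rescale. Blocky 8×8 compression artifacts appear around shape edges and the flat background shows ringing — characteristic JPEG degradation.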